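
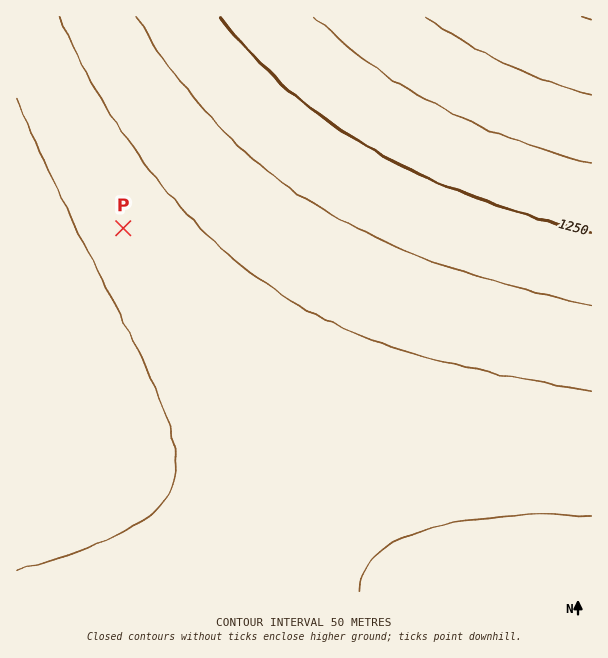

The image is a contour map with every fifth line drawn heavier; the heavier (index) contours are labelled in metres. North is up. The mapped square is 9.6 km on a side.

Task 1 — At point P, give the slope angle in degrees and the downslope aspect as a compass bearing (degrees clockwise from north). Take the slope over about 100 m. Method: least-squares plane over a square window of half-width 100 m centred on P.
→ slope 2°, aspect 57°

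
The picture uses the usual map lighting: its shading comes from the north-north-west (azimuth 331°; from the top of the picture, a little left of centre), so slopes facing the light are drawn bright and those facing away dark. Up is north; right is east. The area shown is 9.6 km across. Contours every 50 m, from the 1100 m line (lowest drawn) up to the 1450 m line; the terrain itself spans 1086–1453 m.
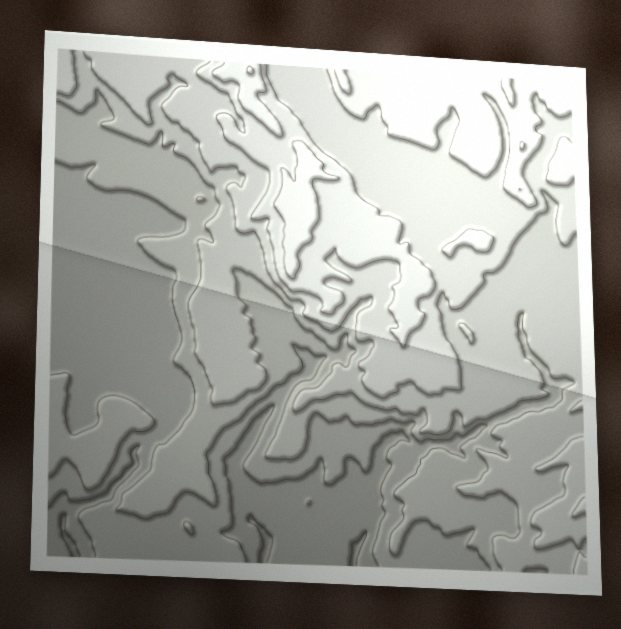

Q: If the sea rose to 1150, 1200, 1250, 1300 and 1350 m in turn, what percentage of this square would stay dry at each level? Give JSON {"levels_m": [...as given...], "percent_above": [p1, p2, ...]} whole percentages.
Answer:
{"levels_m": [1150, 1200, 1250, 1300, 1350], "percent_above": [94, 74, 56, 37, 16]}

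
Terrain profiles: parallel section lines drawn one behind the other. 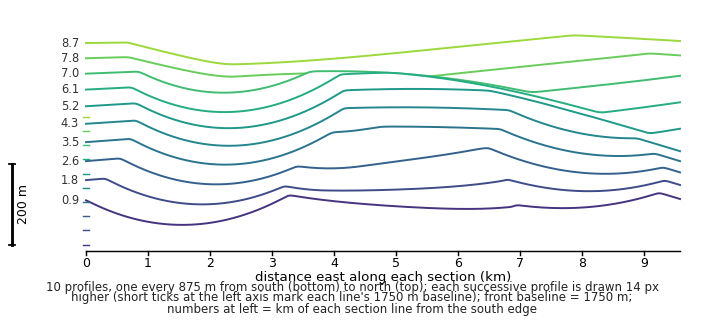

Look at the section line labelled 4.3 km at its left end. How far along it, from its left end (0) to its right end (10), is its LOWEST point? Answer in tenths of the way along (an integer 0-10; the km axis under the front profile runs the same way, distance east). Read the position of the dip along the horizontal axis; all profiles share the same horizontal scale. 10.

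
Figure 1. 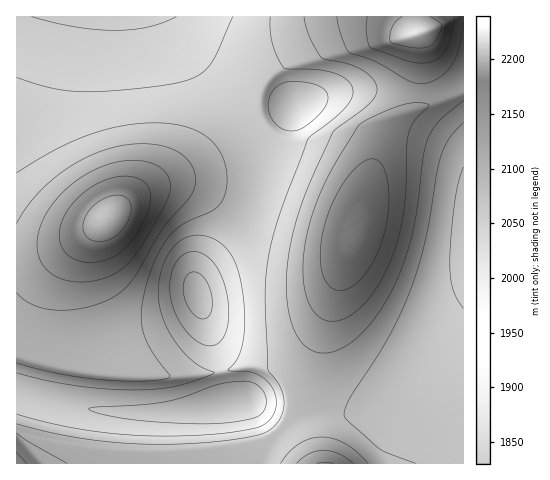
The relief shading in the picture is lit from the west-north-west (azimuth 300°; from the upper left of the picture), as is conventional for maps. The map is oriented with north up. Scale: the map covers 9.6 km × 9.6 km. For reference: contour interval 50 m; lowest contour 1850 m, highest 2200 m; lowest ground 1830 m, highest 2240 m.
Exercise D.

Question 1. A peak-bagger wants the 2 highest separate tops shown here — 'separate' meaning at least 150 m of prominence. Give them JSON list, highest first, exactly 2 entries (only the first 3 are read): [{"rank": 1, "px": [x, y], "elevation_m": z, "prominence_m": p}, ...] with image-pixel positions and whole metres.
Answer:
[{"rank": 1, "px": [419, 33], "elevation_m": 2240, "prominence_m": 410}, {"rank": 2, "px": [109, 218], "elevation_m": 2225, "prominence_m": 248}]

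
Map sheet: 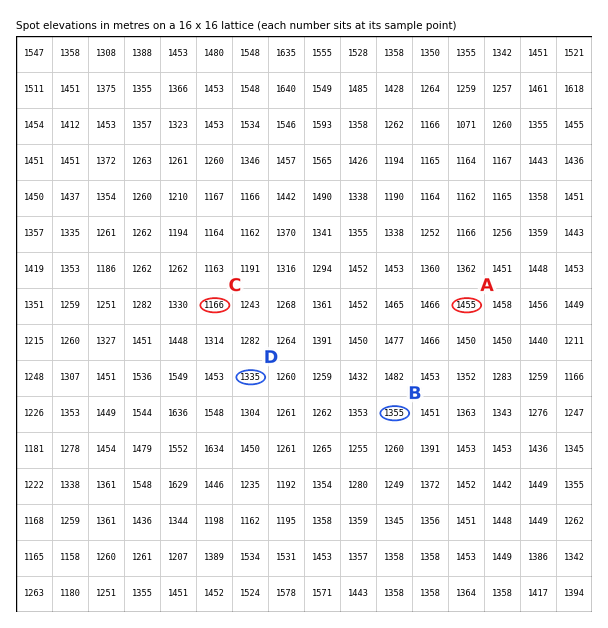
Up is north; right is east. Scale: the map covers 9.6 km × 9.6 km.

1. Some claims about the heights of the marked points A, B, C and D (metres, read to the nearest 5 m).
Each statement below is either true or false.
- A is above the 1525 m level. false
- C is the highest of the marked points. false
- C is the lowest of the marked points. true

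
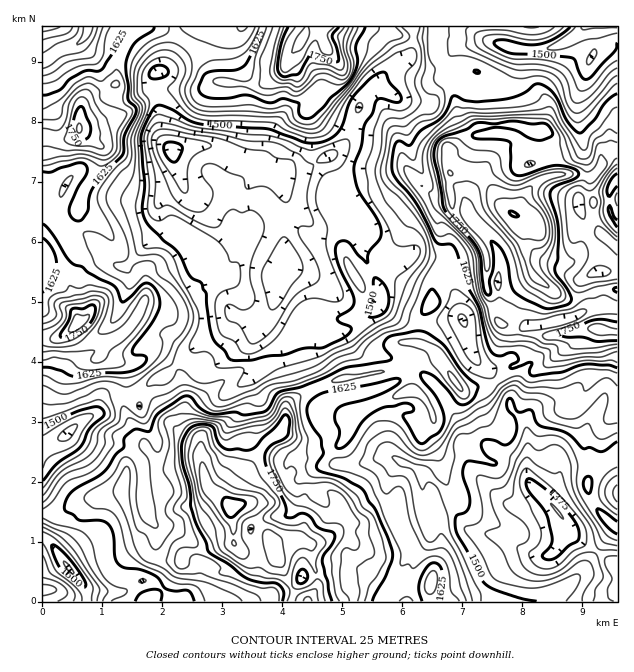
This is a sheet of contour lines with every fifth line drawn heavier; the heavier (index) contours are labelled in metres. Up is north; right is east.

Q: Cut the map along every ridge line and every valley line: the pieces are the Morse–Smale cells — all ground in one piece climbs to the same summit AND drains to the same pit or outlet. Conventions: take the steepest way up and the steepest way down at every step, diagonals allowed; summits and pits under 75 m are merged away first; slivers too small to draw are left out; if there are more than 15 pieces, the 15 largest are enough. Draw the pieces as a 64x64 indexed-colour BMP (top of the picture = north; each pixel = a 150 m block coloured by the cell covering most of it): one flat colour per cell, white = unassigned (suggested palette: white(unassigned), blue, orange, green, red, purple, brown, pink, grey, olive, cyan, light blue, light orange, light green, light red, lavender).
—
<image width="64" height="64" href="data:image/bmp;base64,Qk12CAAAAAAAAHYAAAAoAAAAQAAAAEAAAAABAAQAAAAAAAAIAAATCwAAEwsAABAAAAAAAAAA////ALR3HwAOf/8ALKAsACgn1gC9Z5QAS1aMAMJ34wB/f38AIr28AM++FwDox64AeLv/AIrfmACWmP8A1bDFAAAACqqqqhERERERERERERERERERERERERERERERERERAAAKqqqqoREREREREREREREREREREREREREREREREREAAKqqqqqqEREREREREREREREREREREREREREREREREQAKqqqqqqqhERERERERERERERERERERERERERERERERAKqqqqqqqqEREREREREREREREREREREREREREREREREAqqqqqqoREREREREREREREREREREREREREREREREREQqqqqqqoRERERERERERERERERERERERERERERERERERqqqqqqoRERERERERERERERERERERERERERERERERERGqqqqqqhEREREREREREREREREREREREREREREREREREaqqqqqqERERERERERERERERERERERERERERERERERERu7qqqqERERERERERERERERERERERERERERERERERERG7u7qqoRERERERIREREREREREREREREREREREREREREbu7u7uxERERERIhERERERERERERERERERERERMRERERu7u7u7ERERERIiIRERERERERERERERERERERMzERERG7u7u7sREREREiIhEREREREREREREREREREREzMxERE7u7u7u7ERIiIiIiIRERERERERERERERERERETMzMzMzu7u7u7sRIiIiIiIiERERERERERERERERERERMzMzMzO7u7u7u7IiIiIiIiIhEREREREREREREREREREzMzMzM8zLu7u7siIiIiIiIiIRERERERERERERERERETMzMzMzzMy7u7siIiIiIiIiIiERERERERERERERERERMzMzMzPMzMu7siIiIiIiIiIiIRERERERERERERERERMzMzMzM8zMzLuyIiIiIiIiIiIhERERERERERERERERMzMzMzMzzMzMy7JyIiIiIiIiIiIREREREREREREREREzMzMzMzPMzMzMx3IiIiIiIiIiIiIREREREREREREREzMzMzMzM8zMzMzHdyIiIiIiIiIiIiIRERERERERERETMzMzMzMzzMzMzMd3dyIiIiIiIiIiIiIiIRERERERETMzMzMzMzPMzMzMx3d3ciIiIiIiIiIiIiIiIhERERETMzMzMzMzM8zMzMd3d3d3IiIiIiIiIiIiIiIiERERETMzMzMzMzMzzMzMx3d3d3dyIiIiIiIiIiIiIiIRERERMzMzMzMzMzMAzMd3d3d3d3ciIiIiIiIiIiIiIiIRERMzMzMzMzMzMwAMd3d3d3d3d3ciIiIiIiIiIiIiIhEREzMzMzMzMzMzAAB3d3d3d3d3d3IiIiIiIiIiIiIiERETMzMzMzMzMzMAAHd3d3d3d3d3ciIiIiIiIiIiIiIhETMzMzMzMzMzMwAAd3d3d3d3d3dyIiIiIiIiIiIiIiERMzMzMzMzMzMzAAd3d3d3d3d3dyIiIiIiIiIiIiIiIREzMzMzMzmZmTMAB3d3d3d3d3d3IiIiIiIiIiIiIiIiEzMzMzMzmZmZmQAHd3d3d3d3d3IiIiIiIiIiIiIiIiITMzMzMzmZmZmZAHd3d2Z3d3dyIiIiIiIiIiIiIiIiIiUzMzMzmZmZmZkAd3d2Znd3dyIiIiIiIiIiIiJVVVIlVVVTMzOZmZmZmQB3d2ZmZ3d3IiIiIiIiIiIiIlVVVVVVVVMzM5mZmZmZB3d2ZmZmZ3IiIiIiIiIiIiIiVVVVVVVVMzMzmZmZmZl3dmZmZmZnIiIiIiIiIiIiIiJVVVVVVVMzMzOZmZmZmXdmZmZmZmIiIiIiIiIiIiIiIlVVVVVVMzMzM5mZmZmZd2ZmZmZmYiIiIiIiIiIiIiIiVVVVVVUzMzM5mZmZmZlmZmZmZmZiIiIiIiIiIiIiIiVVVVVVVTMzMzmZmZmZmWZmZmZmZmYiIiIiIiIiIiIiVVVVVVVTMzMzM5mZmZmZBmZmZmZmZmIiIiIiIiIiIiVVVVVVVVMzMzMzOZmZmZkGZmZmZmZmYiIiIiJCIiIiJVVVVVVVUzMzMzMzOIiJmQZmZmZmZmZiIiIiJERERCIlVVVVVVVTMzMzMzM4iIiZBmZmZmZmZmIiIiJERERERFVVVVVVVVMzMzMzMziIiJkGZmZmZmZmRCIkRERERERERVVVVVVVVTMzMzMziIiIid3WZmZmZmREREREREREREREVVVVVVVVUzMzMzOIiIiA3d1mZmZmZERERERERERERERVVVVVVVVVMzMzOIiIiIDd3QAGZmZkREREREREREREREVVVVVVVVVVWIiIiIiIgN3dAABmZmRERERERERERERERVVVVVVVVVVYiIiIiIiI3d3QAGZmZEREREREREREREREVVVV9VVVVViIiIiIiIjd3d0AZmZERERERERERERERERVX///VVVViIiIiIiIiN3d3d1mZkRERERERERERERERE/////////oiIiIiIiI3d3d3WZmRERERERERERERERERP///////u6IiIiIiIjd3d3dZmZmRERERERERERERERET////u7u7oiIiIiIiA3d3d3WZmZERERERERERERERERET//u7u7uiIiIiIiIAA3d3dZmZmRERERERERERERERERP/+7u7u7u7oiIiIgAAA3d3WZmZkRERERERERERERERE//7u7u7u7u7oiIiAAADd3d1mZmREREREREQARERERET//u7u7u7u7u7oiI"/>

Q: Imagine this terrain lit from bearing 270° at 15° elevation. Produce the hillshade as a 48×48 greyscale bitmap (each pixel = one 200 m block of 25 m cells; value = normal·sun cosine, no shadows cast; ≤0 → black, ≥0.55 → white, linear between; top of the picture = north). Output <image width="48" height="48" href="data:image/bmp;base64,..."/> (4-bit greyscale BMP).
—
<image width="48" height="48" href="data:image/bmp;base64,Qk32BAAAAAAAAHYAAAAoAAAAMAAAADAAAAABAAQAAAAAAIAEAAATCwAAEwsAABAAAAAAAAAAAAAAABEREQAiIiIAMzMzAERERABVVVUAZmZmAHd3dwCIiIgAmZmZAKqqqgC7u7sAzMzMAN3d3QDu7u4A////AGU2u5mGZ5qImYvaUSMzVopkMkVmd2VERUIp24eJmImZmYmHgyREVopiIjVmaIdTNCKNyYeauXiaqYc1czRVRYpyEjVVVpqFMhXNqZqZqGi8p4c1UzVlNGh0EkVURYumM2nLmaqIqYvKZodWUjVUM1VlI1VVVGmpiLqpmblnmrzJV5ZlRDRDJFRlJFZ2VEesy5mIiadYq9y5RWVmRWVCJURlNWZlREe9yoiIiJVqu8zJQyNWVnUyNUR1VURVVGrdhLqZiXRprO2oZCAlaHMjVkV2ZDRVRZzZQtupmXR5rfxlVTE3d0NDVkV2VEVCSKvHMtypqpV6rvlFVTFFVVVUVlaGRWcxaZq4Q7uqq5aKv+c1ZSJVRFZVVniGRnYyaHq4domru6mJz9Uld0JERWVEaahTRmZUZ3qodmeszKl538QWiJUhNnY0abhBNmdkZ3mYdkSM3KiLvLUUiKkgN4dVeahiJWZleYh4h1RHrbeduGRWeLxAR4hleIljRERWiqhmiXZVi5abqUJYmL1iR4iHd4hVdTI3ial1eYhlaIZ4mWRWiaqHZmd4mYVZlUIomId2aJh1V3VGh2d2WKmJqYdmaHaKY1Znh2Znd4iYdmUzZmZ3ZoiImqmId3eXI3mYiHVWeHeIdkVUNGZVaIiIiqmZiIiEJaqIiqhmZYdVZ0NVQ1ZVV5mHeJq7qYdTN8yHmZmHZrtiN3Q1UyRFVpqXeIm7qYdUSe6WeZmZhr3EA4gzVCI1ZnqneIh5q6hUW/52Zmiqht2nIGpTQxI2dmmpd4h2rcpjW/yIiGVXiKmIYkpzMiRWZUeph4qFnMt1ffqJmnJGeKl3ZViEMkZmVFeZmKt1mruGjuibuCBImal2VWh0M1Z3RFd4mrpmiaynnueMoyNFeIdlVmZ1M2dmVFZ5qrhnd5zJruecgzREZ3dlZ1NWVXdmZVaJmpd4iIvav8esgxJVimZmd0NFZ3VndlaJiZd4qYza3YnLgwBYdWd3ZTM1dkaIdmaImYd5uZ3cyIzJcgBXQWiGQ0MlZViYd2Z5qYeKqb7tl7ynUQFXQmiWM1MTVXiId2aKqXerqt3th7uGQRJnQleXQ1MSRoiHd3eKqXirvNvNiKhnYyNmIGaJYzIBN5h3dneJqYms3anuh3VGmXQ1EFVohBAASKh3d3eJiJqs7Jv8dmU0eHVIcnd4gwAAWJiIiIiZdoqs6537ZWZVd2NKpomWUgABaIiJh4mZdVir2pzsZWd3d0E5qHq2MwADeZiId4mpYzabuZu7qXd3dhBJqYvGNTADiqh3d3i6URSLqJmsuXd3diBaqpvGNUAEm8l3eIeJcwFpiKqslnd4iDBau4q4RSAnnMmHeYd2ViAnibuph3eIhzFJzJqoeCAXnNuHeaqEJ2AEibuod3ZnhjJIvKqYmUAVnMqHm92CSGABaKy5h2VWdlRHu4iJq3Mliqh4rN60VyACNZ23ZkNGdmZmmlVpy4VFeHZnne7XZQAlRHymVDRodleHiWU2y5hlVWdmje7ZZBAUVGumVFaIdTJHiA=="/>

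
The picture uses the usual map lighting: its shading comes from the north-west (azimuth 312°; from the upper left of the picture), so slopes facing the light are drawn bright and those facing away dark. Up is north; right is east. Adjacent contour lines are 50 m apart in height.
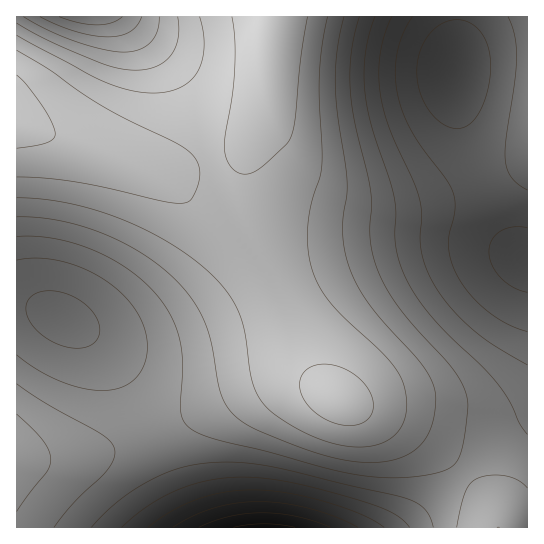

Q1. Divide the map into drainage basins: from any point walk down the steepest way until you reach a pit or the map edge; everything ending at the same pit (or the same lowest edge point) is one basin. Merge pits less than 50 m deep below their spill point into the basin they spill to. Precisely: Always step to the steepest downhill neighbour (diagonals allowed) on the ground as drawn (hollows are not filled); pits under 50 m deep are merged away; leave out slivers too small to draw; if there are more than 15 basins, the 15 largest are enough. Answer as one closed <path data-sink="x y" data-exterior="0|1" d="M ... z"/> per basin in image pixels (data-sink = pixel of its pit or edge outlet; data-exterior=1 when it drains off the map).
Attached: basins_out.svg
<path data-sink="525 259" data-exterior="0" d="M261 121l-14 24-14 11-51 15-37 2 46 24 24 20 18 20 30 42 33 74 26 34 15 12 10 5 22 7 36 16 32 21 23 21 21 24 14 21 3 14 29-5 1-360-33 16-48 17-53 11-33 0-32-7-30-9-29-16-13-16-2-9z"/><path data-sink="62 318" data-exterior="0" d="M18 124l-2 1 1 332 49 2 51-11 53-21 71-35 36-12 24 0 27 11-17-17-15-21-21-50-28-49-26-31-18-16-26-19-46-23-49-20z"/><path data-sink="265 527" data-exterior="1" d="M293 379l-16 1-23 7-96 45-51 19-41 8-49-2-1 70 481 0 0-5-6-16-15-20-18-19-32-27-37-21-42-15-34-20z"/><path data-sink="453 70" data-exterior="0" d="M527 16l-254 0-4 30 2 52-3 12-12 27-1 13 2 9 13 16 23 13 36 12 32 7 33 0 53-11 48-17 31-15 2-2z"/><path data-sink="91 17" data-exterior="1" d="M271 16l-254 0-1 107 51 17 71 29 16 4 35-4 44-13 8-5 10-12 18-34z"/>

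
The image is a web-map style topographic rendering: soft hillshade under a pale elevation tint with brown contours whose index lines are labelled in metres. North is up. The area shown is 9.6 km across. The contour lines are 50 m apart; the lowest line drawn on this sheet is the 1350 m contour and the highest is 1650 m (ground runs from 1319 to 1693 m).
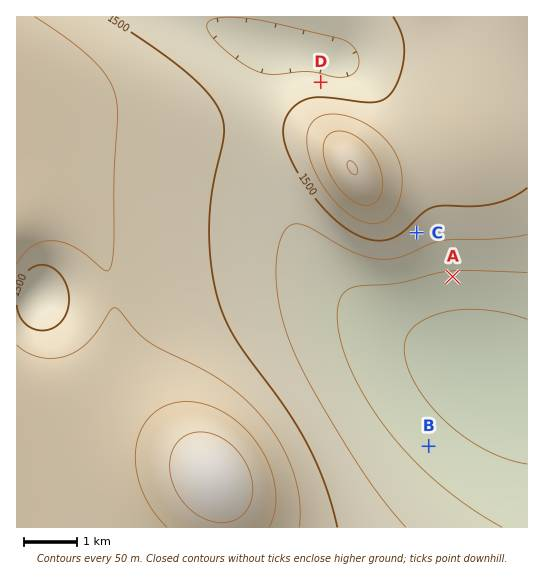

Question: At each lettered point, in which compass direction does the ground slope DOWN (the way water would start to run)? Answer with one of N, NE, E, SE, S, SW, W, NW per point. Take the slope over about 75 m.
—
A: S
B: NE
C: SE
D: N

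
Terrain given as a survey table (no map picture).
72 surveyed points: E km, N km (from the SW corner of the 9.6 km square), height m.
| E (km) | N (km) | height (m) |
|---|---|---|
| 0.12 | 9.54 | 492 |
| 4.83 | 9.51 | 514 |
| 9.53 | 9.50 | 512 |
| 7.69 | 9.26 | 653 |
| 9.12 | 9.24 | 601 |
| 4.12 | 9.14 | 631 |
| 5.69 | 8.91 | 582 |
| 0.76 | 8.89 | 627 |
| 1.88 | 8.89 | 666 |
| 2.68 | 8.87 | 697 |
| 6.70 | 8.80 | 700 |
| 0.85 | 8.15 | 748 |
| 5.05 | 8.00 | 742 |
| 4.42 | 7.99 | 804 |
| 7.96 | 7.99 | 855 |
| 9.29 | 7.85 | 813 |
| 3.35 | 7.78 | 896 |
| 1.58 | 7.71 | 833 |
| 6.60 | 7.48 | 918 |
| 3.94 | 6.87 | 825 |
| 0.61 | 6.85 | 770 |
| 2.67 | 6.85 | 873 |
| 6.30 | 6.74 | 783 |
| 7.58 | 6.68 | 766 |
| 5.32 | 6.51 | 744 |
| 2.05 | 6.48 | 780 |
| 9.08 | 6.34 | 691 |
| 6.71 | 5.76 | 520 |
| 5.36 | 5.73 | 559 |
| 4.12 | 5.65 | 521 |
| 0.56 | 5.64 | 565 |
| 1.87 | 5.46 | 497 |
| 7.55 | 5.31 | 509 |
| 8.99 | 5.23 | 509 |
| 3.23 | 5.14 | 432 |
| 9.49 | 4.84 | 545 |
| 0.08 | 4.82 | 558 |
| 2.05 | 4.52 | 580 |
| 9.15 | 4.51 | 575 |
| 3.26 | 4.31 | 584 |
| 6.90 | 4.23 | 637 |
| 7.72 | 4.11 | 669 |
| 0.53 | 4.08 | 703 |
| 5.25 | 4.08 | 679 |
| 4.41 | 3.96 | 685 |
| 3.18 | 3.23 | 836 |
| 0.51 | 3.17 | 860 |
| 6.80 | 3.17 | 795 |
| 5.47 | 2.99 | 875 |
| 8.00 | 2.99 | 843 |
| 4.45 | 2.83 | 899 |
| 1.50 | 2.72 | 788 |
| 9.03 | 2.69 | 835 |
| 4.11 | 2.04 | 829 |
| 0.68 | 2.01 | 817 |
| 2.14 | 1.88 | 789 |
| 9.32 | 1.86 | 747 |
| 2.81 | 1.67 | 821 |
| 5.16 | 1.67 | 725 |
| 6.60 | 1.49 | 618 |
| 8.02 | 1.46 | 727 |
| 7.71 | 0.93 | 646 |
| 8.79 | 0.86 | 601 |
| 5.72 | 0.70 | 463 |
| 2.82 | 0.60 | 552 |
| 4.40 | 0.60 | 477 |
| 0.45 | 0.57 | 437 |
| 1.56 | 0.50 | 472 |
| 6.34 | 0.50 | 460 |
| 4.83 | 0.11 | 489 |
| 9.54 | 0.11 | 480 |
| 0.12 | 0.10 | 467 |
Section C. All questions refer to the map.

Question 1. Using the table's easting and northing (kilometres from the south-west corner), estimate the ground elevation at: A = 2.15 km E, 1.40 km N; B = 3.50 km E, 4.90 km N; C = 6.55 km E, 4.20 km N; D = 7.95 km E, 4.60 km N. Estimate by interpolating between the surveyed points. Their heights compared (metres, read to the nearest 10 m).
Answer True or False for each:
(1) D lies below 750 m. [True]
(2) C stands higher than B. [True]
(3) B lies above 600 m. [False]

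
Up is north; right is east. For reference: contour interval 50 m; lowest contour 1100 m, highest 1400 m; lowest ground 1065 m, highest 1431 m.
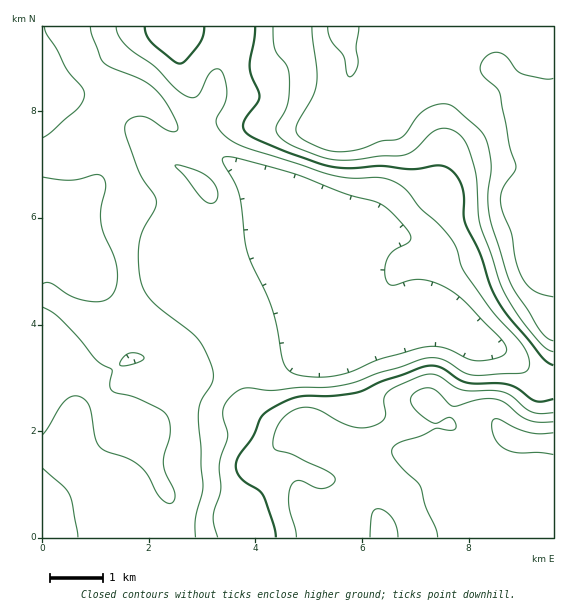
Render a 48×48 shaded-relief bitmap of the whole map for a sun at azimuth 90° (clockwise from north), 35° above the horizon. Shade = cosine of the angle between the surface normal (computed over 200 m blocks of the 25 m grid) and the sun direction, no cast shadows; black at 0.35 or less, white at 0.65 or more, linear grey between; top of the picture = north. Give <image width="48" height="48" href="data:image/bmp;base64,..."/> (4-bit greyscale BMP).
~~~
<image width="48" height="48" href="data:image/bmp;base64,Qk32BAAAAAAAAHYAAAAoAAAAMAAAADAAAAABAAQAAAAAAIAEAAATCwAAEwsAABAAAAAAAAAAAAAAABEREQAiIiIAMzMzAERERABVVVUAZmZmAHd3dwCIiIgAmZmZAKqqqgC7u7sAzMzMAN3d3QDu7u4A////AKqpqqvMzKdWiqqXZovLqHne2omarN3Lu6qZmrvMzKdWiaqXZpvLqIreyYmqvNzLu6qZmrzMzKdFeaqXZ6y7qZvduYmqvMy7u6qpmrzd3KdVZ5qXaLy6qazLmImrzMy7u6qqmrzdy6hlVoqYeby6qqu6mJms3Muqu6qqqrzdyph1VomZmru6qrupiZms3Lqqu6q7u7zcuph1RXmqqrqqq7qYmqqs3Kqru6q8zMzLuph2VWebuqmqu7qIq7u8ypqru6q83Mu7uph2ZmZ5qpmrzLqZq7u7qIq7u6q83Mu7updnd3ZniarN3Lqaqru6h4q8u5q83Lu7updneIdmebzd3KqZmru5iKzdupm8zLu7updmeImGaLzdy6mIibu5ib//ypmsy7u7uphmeJqod6vLu6h3iszKmt//yqqru7u7u6l3eJu6mJqpmYd3is7sqs//yqqru7u7u7qHeKvMu7qph2ZmaM/+uazcqqqqq7u7u7qHeKzd3cu6mHd2Vr//yqqpiKqqq7u7u6mHebze7su7qZmYZ67+y6mGVbqZm8y7uqmHirze7su7uqqqmazdy6hSIqqYm8y7qpiImrze7cu7u6u7u7zLuoYgApmJrMu6qpmZqrze7cu7uqu8y7u7qGMAJJmavLuqqZmqq83u7cu7uqvMy7u6hjECaKq7u6qZmZqqu83u7cu7uqrMzLupdCElibvMupiJmaqqvM3u3Lu7uqq8y7qXYyE2mszcuod4mqqrvN7u3Lu7upq8y6mHYxE3mszcuYZomru7vN7ty7u7upmru6mIYwFHq8zcuXZomru7ze7ty7u7upmauqmYYgFYu8zLqXd3mru7ze7cy7u7u6maqpmHUQJpu8zKmId3ibvMze7cu7u7u6qqqZiGQRR6u8y6mIiIiavM3v7cu7u7u6qqmYh1MSaauru5iJmYiJu83v7cu7u7u7qpiIh1Mjeru7u5iJqYiJqr3/7cu7u7uqqYiJmGMTesu7uqmaqYiJmr3/7Lu7uqqqqYiJqWITe8y7u6qZmYiZmb7/7Lu6qZmrqYiaqWITe8zLu7upmHiZq9//27qpiImrqYmqqWM0eszKu8y5h3iavO/tupmHZom7qZq7uWRFebu6q8y6h3isze3KmHdlVoq8ur3cuXVWeau6qry5h4rMzMqXd2VVZ6vdy879uXZmaKu6qrupiKzcqph3d2VnibzdzN/+yXZmaKu6qqqZmr3KiJh3iHZnmr3dy97+uXeHeKu6qqmZqsyoial3iYZXibzdu83tuYiYibzKqqmaq7qHirqHiYZWiKzdu7zcupmZmrzKqpmaqql3nMqHiYZneJvdy7vMupmaqrzKqZmqqpdnvduHiId3d4vd3Lu7uqmqu7u5mImqqYZoztuHeIiHZ4rN3Lu7upmrzLu4h4mqmHZ63uuXd4mXZorN3Mu7upmrzMu5iImYh3eK3uyoZomXVpvN3Mu7uqmrzLu6mYiHd3ib3u3JZXmnVpvd3Mu7u6qru7u6qYd3d4ib3u7JZXmnRpze3Mu7u6qru7uw=="/>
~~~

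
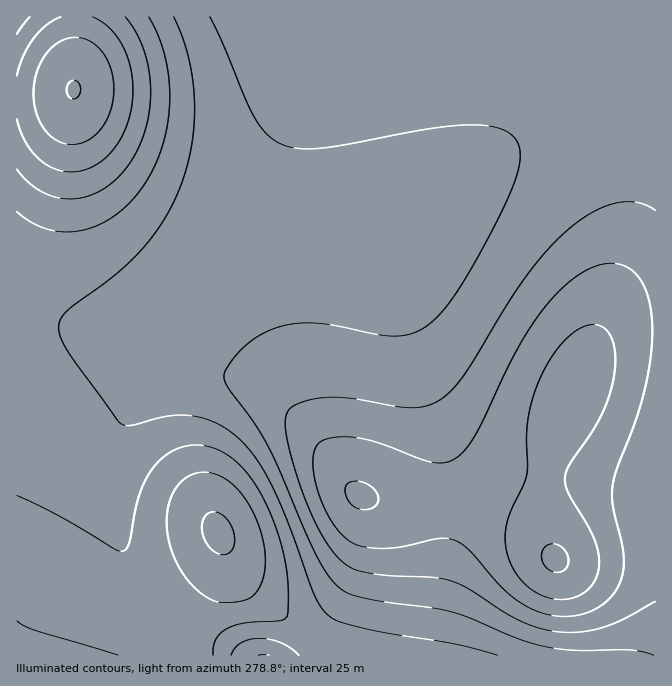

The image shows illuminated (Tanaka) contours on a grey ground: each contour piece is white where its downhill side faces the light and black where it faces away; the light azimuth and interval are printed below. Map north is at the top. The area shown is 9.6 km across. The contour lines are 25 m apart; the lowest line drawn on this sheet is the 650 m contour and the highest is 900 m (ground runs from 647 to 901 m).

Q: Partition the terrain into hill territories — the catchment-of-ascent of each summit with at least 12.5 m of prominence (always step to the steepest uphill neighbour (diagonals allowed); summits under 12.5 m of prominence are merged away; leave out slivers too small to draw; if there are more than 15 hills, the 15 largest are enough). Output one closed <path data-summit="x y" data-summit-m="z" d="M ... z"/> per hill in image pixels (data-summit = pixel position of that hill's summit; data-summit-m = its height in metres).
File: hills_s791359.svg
<path data-summit="74 90" data-summit-m="901" d="M655 16l-638 0-1 294 22 9 29 7 43 5 34 0 1 2 34 1 20 5 20 9 16 11 76 71 22 28 16 27 11 11 28 7 87 0 23 3 24 10 8 7 11 12 13 23 5 3 96 3z"/><path data-summit="219 534" data-summit-m="854" d="M209 371l-29 3-28 14-24 25-14 30-5 25 2 42 13 44 24 38 12 14 25 20 40 18 17 12 414-1-1-91-96-3-5-3-13-23-11-12-8-7-24-10-23-3-87 0-28-7-11-11-16-27-22-28-24-24-35-23-17-7z"/><path data-summit="17 655" data-summit-m="831" d="M18 311l-2 1 0 343 224 1-1-3-14-9-50-25-16-14-16-20-19-31-10-29-5-28 0-29 5-25 14-30 24-25 18-10 29-7 23 2 30 10 15 10 2-1-40-38-20-11-15-5-27-5-57-2-43-5-29-7z"/>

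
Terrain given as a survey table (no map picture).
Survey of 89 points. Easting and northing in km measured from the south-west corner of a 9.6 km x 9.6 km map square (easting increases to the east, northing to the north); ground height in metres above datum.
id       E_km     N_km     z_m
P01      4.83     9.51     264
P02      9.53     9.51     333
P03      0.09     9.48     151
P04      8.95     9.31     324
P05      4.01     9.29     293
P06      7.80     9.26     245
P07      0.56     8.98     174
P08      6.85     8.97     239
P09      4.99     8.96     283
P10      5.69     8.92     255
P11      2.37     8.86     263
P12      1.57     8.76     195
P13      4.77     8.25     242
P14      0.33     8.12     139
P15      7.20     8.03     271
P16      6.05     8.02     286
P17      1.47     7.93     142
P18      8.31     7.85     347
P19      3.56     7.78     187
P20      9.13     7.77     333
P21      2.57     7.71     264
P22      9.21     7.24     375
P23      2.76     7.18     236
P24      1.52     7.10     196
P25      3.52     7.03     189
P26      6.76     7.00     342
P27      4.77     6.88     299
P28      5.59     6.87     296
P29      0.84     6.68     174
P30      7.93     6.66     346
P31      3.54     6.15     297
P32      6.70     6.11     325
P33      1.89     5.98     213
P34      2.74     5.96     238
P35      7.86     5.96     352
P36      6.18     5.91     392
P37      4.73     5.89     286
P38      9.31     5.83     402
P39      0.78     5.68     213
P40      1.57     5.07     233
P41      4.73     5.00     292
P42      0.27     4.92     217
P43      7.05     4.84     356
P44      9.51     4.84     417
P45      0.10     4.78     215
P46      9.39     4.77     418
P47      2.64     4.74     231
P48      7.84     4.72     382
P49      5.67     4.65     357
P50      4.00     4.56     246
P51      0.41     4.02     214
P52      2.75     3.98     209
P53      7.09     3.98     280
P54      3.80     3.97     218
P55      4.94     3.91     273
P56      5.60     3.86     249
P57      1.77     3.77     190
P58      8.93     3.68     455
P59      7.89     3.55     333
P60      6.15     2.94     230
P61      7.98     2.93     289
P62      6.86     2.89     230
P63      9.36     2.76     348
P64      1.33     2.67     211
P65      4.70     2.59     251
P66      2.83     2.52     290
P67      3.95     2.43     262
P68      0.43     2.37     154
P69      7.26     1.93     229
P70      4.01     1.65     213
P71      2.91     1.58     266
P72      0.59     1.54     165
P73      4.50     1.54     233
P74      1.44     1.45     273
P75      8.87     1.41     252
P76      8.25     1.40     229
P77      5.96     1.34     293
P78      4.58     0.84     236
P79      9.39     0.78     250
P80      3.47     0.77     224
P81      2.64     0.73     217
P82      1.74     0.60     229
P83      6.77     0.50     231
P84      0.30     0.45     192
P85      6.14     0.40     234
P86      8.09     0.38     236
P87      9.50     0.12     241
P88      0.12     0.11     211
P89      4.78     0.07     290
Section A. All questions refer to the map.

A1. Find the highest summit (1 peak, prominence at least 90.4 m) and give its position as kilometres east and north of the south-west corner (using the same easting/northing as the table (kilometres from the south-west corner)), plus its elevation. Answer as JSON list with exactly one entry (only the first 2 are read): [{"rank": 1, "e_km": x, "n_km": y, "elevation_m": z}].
[{"rank": 1, "e_km": 8.99, "n_km": 3.51, "elevation_m": 459}]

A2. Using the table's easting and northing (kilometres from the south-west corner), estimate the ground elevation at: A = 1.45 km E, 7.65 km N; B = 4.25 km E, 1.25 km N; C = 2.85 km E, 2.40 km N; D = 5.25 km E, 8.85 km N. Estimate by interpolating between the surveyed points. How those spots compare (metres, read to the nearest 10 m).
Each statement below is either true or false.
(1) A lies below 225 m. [true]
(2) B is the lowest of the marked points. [false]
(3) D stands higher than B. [true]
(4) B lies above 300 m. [false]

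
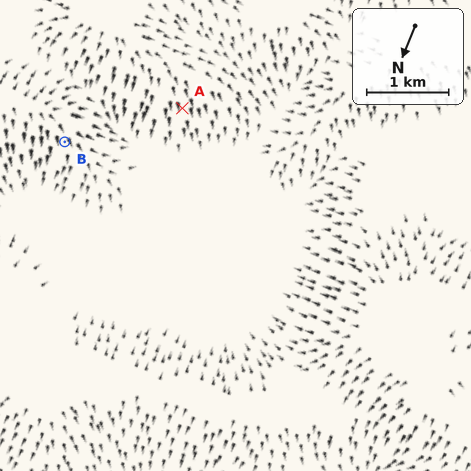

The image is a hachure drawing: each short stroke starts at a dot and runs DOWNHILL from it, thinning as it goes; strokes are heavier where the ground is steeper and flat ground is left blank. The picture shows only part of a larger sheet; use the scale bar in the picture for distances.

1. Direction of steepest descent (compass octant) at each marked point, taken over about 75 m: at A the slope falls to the NW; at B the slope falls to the NW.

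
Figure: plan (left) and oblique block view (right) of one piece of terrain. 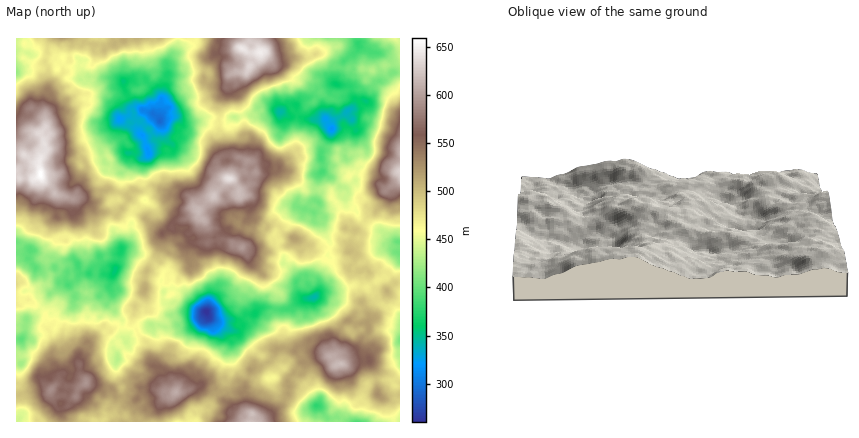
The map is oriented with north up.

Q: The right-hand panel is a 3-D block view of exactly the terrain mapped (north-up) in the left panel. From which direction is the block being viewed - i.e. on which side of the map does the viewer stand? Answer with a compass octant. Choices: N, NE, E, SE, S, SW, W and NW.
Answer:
W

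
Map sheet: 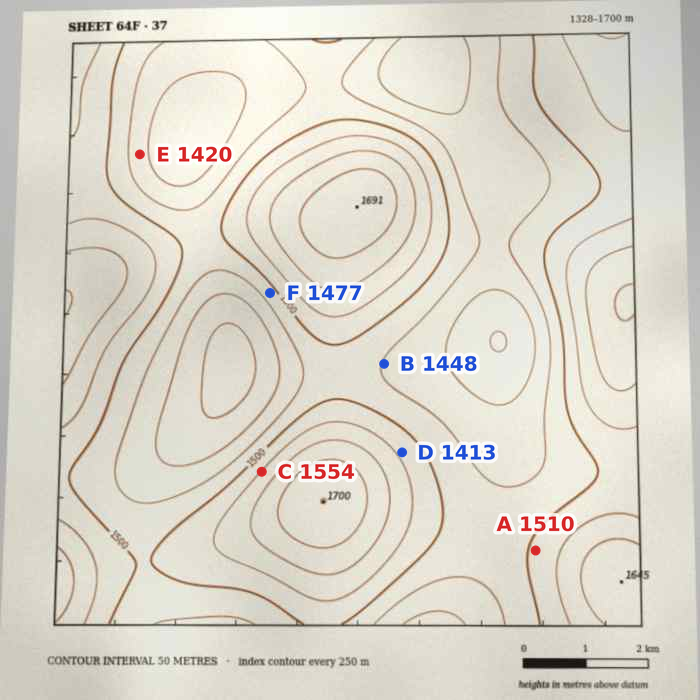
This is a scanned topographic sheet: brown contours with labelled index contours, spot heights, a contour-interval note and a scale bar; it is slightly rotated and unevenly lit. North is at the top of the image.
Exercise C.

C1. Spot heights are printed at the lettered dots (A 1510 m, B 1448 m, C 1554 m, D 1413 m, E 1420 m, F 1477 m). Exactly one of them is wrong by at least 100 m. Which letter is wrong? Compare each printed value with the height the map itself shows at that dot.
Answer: D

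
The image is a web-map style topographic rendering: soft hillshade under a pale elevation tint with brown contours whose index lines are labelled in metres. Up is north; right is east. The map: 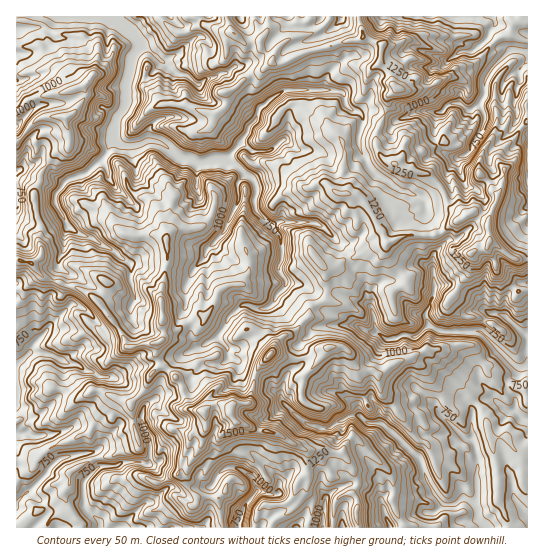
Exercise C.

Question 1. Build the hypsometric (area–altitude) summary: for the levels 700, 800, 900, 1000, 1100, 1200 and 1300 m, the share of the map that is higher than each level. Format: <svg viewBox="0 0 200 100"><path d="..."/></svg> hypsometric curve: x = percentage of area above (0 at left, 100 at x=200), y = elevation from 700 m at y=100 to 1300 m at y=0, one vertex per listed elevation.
<svg viewBox="0 0 200 100"><path d="M184 100l-28-17-25-16-28-17-36-17-37-16-20-17"/></svg>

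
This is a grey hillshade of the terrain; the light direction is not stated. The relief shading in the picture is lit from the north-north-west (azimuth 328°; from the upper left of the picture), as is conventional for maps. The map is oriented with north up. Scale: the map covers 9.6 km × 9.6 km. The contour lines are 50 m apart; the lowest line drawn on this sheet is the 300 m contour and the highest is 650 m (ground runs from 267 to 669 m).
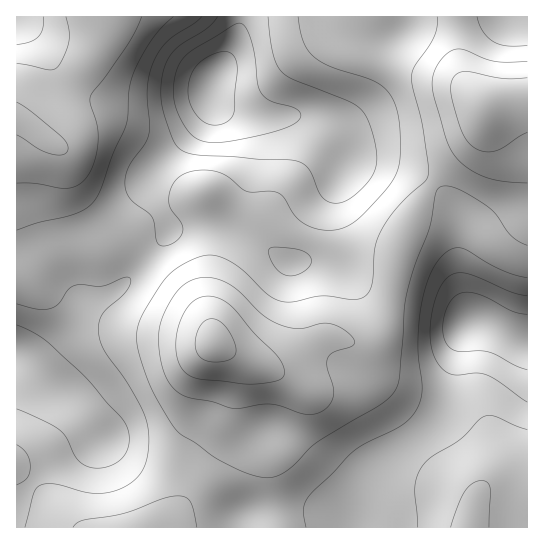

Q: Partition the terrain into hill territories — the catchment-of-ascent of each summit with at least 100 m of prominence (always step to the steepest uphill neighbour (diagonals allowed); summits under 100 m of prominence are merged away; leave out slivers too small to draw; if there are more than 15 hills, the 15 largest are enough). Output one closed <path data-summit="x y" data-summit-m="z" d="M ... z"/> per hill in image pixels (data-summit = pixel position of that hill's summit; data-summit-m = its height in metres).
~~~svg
<path data-summit="214 342" data-summit-m="669" d="M402 16l-161 1-6 26-23 39-1 23-4 10-7 10-35 32-16 18 2 15 18 37-1 7-51 57-34 13-19 31-18 20-15 9-5 0-10-5 1 169 511-1 0-184-11-3-30-15-16-4-12-43 1-53-5-16-17-21-28-17-33-8-34 0-4-14-10-14-14-12-15-6 18-1 9-5 10-17 4-19 7-16 9-7 42-20 4-5z"/><path data-summit="17 118" data-summit-m="605" d="M241 16l-225 1 0 341 6 5 13 0 11-8 18-20 19-31 34-13 51-57 1-7-18-37-2-15 15-17 36-33 7-10 4-10 1-23 23-39 5-16z"/><path data-summit="482 107" data-summit-m="648" d="M527 16l-124 0 0 11-4 5-42 20-9 7-7 16-4 19-10 17-9 5-18 1 15 6 14 12 10 14 4 14 20-2 39 7 21 9 21 17 15 24 0 60 12 43 16 4 38 18 3-1z"/>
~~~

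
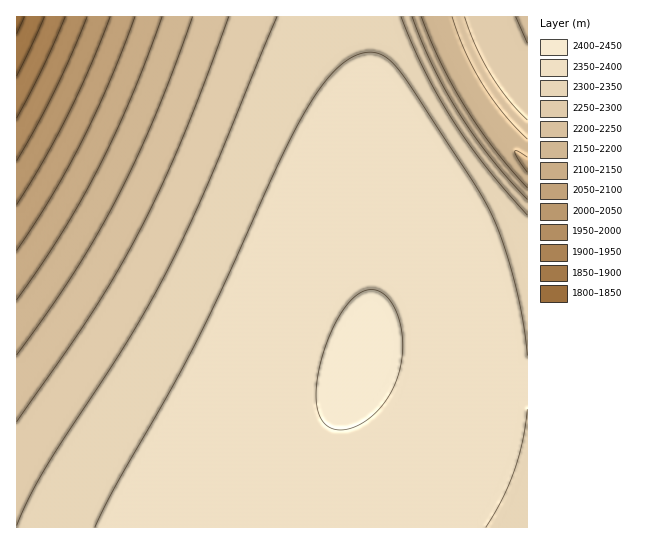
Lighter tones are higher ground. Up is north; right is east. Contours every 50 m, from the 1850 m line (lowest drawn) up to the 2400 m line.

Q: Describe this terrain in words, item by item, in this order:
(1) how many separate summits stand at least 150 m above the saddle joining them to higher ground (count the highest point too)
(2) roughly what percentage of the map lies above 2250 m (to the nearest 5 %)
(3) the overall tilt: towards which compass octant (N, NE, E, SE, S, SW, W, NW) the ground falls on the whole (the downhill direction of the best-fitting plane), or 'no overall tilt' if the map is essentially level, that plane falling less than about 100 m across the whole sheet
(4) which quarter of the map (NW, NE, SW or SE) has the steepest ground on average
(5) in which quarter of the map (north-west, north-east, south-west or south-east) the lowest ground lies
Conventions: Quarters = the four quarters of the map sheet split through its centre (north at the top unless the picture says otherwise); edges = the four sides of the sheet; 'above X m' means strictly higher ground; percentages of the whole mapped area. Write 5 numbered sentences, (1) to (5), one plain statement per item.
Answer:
(1) There is 1 summit with 150 m or more of prominence.
(2) About 80 % of the map lies above 2250 m.
(3) On the whole the ground falls towards the north-west.
(4) The north-west quarter is the steepest part of the map.
(5) Look to the north-west quarter for the lowest ground.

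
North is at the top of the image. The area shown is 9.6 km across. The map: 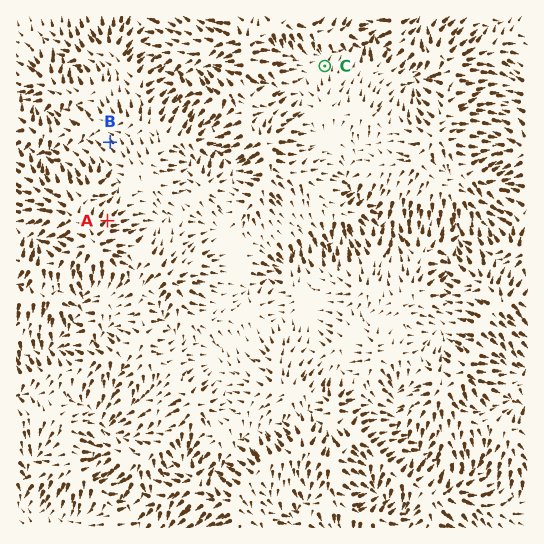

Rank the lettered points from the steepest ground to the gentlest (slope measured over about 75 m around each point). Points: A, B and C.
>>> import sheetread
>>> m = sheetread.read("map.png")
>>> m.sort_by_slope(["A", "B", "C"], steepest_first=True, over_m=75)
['A', 'B', 'C']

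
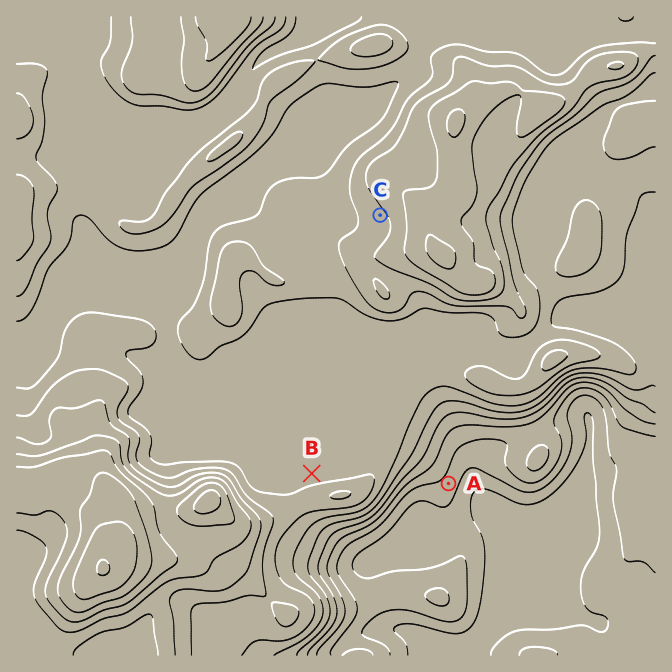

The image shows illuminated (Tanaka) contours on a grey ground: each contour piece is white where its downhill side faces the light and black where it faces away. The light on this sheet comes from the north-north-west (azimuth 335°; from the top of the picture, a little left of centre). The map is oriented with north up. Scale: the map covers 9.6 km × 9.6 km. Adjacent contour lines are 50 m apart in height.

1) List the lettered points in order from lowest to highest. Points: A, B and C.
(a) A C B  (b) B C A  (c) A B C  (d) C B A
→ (c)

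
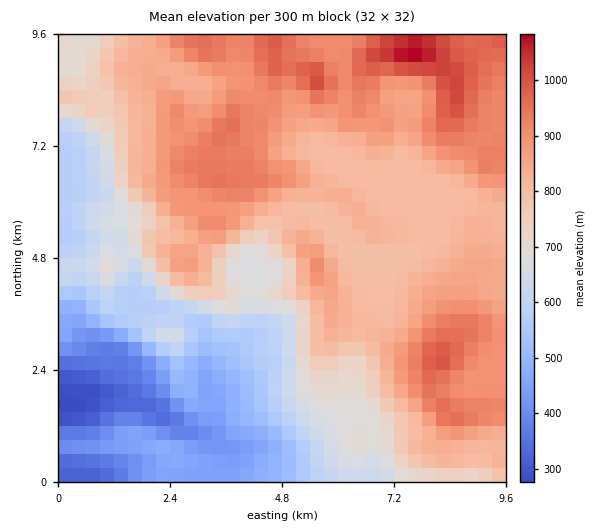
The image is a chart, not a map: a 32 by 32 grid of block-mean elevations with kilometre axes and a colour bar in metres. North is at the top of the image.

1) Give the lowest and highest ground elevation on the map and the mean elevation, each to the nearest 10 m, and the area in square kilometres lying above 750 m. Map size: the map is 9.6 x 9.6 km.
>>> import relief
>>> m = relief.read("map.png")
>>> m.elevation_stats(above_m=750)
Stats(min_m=270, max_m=1090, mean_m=750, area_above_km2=55.8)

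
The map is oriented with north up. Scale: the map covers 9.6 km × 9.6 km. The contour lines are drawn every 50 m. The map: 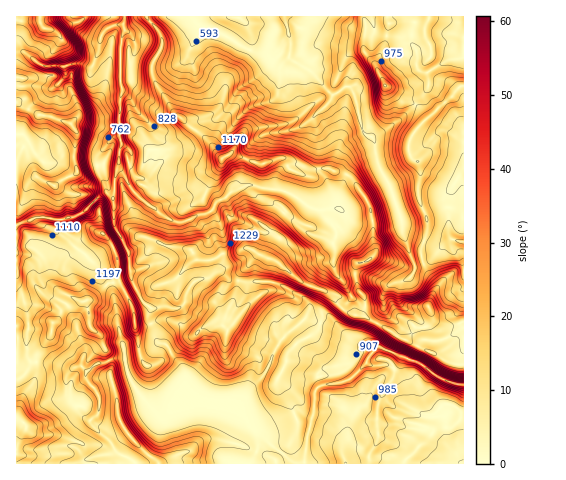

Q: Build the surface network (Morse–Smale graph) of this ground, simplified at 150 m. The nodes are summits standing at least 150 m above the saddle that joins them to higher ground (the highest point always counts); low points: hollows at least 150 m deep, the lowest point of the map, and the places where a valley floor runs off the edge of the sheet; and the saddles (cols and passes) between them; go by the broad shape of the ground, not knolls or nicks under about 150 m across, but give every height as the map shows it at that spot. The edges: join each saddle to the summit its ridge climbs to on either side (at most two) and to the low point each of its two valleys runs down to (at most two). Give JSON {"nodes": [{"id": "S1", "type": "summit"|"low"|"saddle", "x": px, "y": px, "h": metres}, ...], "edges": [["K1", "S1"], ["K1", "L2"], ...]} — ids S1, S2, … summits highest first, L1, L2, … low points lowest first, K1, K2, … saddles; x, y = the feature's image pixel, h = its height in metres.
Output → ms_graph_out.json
{"nodes": [
{"id": "S1", "type": "summit", "x": 17, "y": 418, "h": 1497},
{"id": "S2", "type": "summit", "x": 269, "y": 258, "h": 1492},
{"id": "S3", "type": "summit", "x": 43, "y": 28, "h": 1437},
{"id": "S4", "type": "summit", "x": 70, "y": 124, "h": 1430},
{"id": "S5", "type": "summit", "x": 222, "y": 159, "h": 1331},
{"id": "S6", "type": "summit", "x": 385, "y": 85, "h": 1155},
{"id": "L1", "type": "low", "x": 124, "y": 24, "h": 463},
{"id": "L2", "type": "low", "x": 285, "y": 17, "h": 525},
{"id": "L3", "type": "low", "x": 463, "y": 385, "h": 659},
{"id": "K1", "type": "saddle", "x": 376, "y": 323, "h": 1283},
{"id": "K2", "type": "saddle", "x": 363, "y": 195, "h": 1092},
{"id": "K3", "type": "saddle", "x": 151, "y": 323, "h": 1090},
{"id": "K4", "type": "saddle", "x": 109, "y": 361, "h": 1075},
{"id": "K5", "type": "saddle", "x": 347, "y": 176, "h": 1018},
{"id": "K6", "type": "saddle", "x": 23, "y": 224, "h": 997},
{"id": "K7", "type": "saddle", "x": 386, "y": 35, "h": 888},
{"id": "K8", "type": "saddle", "x": 151, "y": 21, "h": 796},
{"id": "K9", "type": "saddle", "x": 414, "y": 270, "h": 789},
{"id": "K10", "type": "saddle", "x": 115, "y": 189, "h": 711}],
"edges": [["K1", "S2"], ["K1", "L1"], ["K1", "L3"], ["K2", "S2"], ["K2", "S5"], ["K2", "L2"], ["K3", "S1"], ["K3", "S2"], ["K3", "L1"], ["K3", "L3"], ["K4", "S1"], ["K4", "L1"], ["K4", "L3"], ["K5", "S5"], ["K5", "L1"], ["K5", "L2"], ["K6", "S1"], ["K6", "S3"], ["K6", "L1"], ["K7", "S6"], ["K7", "L1"], ["K7", "L2"], ["K8", "S5"], ["K8", "L1"], ["K8", "L2"], ["K9", "S2"], ["K9", "L1"], ["K9", "L2"], ["K10", "S2"], ["K10", "S4"], ["K10", "L1"]]}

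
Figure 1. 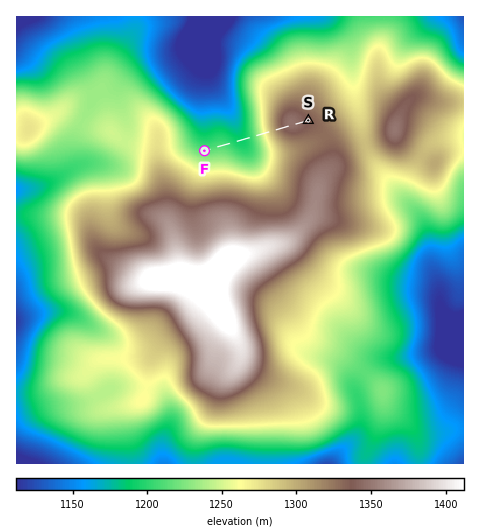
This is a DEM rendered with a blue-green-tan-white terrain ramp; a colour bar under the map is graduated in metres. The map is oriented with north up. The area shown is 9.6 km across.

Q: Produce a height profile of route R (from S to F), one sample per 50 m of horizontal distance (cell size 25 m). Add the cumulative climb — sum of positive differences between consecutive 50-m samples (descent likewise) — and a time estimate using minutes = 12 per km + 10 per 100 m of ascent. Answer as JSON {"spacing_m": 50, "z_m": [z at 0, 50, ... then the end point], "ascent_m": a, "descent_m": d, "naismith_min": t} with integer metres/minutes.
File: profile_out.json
{"spacing_m": 50, "z_m": [1336, 1338, 1340, 1342, 1343, 1345, 1346, 1346, 1346, 1345, 1342, 1338, 1332, 1325, 1317, 1308, 1299, 1288, 1278, 1267, 1256, 1245, 1235, 1225, 1216, 1208, 1201, 1196, 1192, 1190, 1190, 1190, 1192, 1195, 1199, 1202, 1205, 1208, 1210, 1211, 1212, 1212, 1212, 1212, 1213, 1213, 1214, 1215], "ascent_m": 36, "descent_m": 157, "naismith_min": 31}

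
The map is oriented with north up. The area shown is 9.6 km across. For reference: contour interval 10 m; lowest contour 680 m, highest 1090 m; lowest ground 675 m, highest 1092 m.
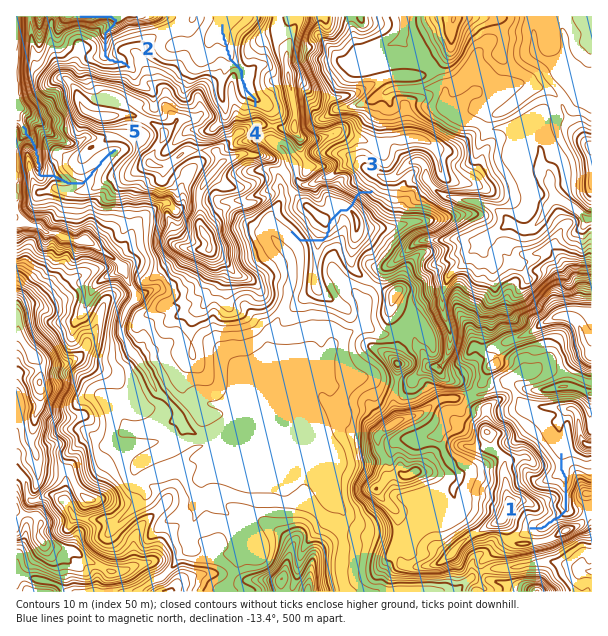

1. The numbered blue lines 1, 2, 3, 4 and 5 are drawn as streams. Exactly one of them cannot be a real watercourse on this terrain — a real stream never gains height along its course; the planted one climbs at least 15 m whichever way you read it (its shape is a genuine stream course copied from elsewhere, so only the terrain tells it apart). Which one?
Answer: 3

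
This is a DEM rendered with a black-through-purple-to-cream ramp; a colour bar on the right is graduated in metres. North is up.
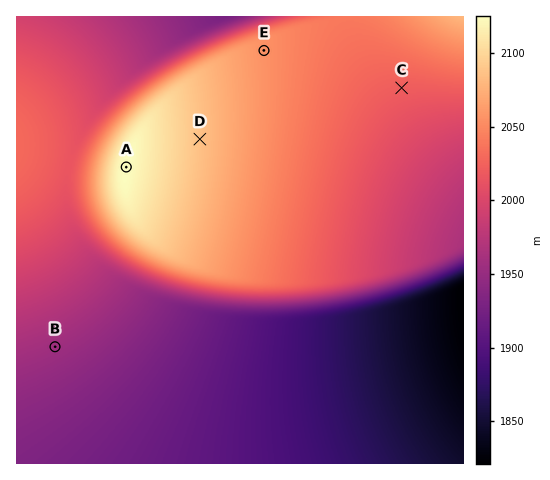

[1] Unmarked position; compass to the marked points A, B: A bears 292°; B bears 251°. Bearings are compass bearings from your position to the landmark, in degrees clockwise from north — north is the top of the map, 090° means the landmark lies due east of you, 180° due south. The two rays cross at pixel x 334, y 251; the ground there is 2017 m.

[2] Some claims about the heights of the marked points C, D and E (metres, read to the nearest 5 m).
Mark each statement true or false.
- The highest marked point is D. true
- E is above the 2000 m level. true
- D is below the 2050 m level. false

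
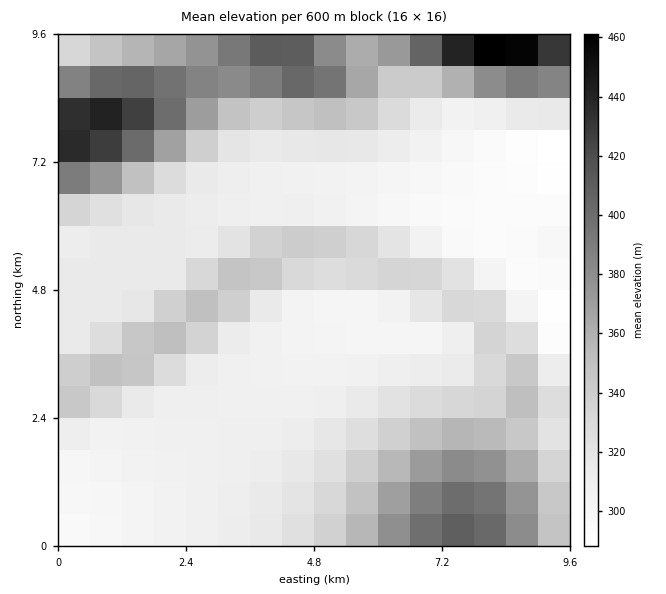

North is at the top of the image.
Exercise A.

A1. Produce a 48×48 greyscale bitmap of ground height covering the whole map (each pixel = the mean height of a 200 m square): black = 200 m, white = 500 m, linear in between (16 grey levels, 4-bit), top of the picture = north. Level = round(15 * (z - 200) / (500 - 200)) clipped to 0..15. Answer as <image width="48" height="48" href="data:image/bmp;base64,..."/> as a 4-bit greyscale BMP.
<image width="48" height="48" href="data:image/bmp;base64,Qk32BAAAAAAAAHYAAAAoAAAAMAAAADAAAAABAAQAAAAAAIAEAAATCwAAEwsAABAAAAAAAAAAAAAAABEREQAiIiIAMzMzAERERABVVVUAZmZmAHd3dwCIiIgAmZmZAKqqqgC7u7sAzMzMAN3d3QDu7u4A////AFVVVVVVVVVmZmZmZnd4iJmaqqqqqqmYd1VVVVVVVVVWZmZmZnd3iJmaqqqqqqmYd1VVVVVVVVVWZmZmZnd3iImaqqqqqpmYd1VVVVVVVVVWZmZmZmd3iImZqqqqqpmId1VVVVVVVVVWZmZmZmd3eIiZmqqqqpmId1VVVVVVVVVWZmZmZmZ3eIiZmaqqqZmId1VVVVVVVVVWZmZmZmZ3d4iJmZmZmZiHdlVVVVVVVVVVZmZmZmZnd3iImZmZmYiHdlVVVVVVVVVVZmZmZmZmd3eIiJmZmIh3dlVVVVVVVVVVVmZmZmZmd3d4iIiIiId3ZmVVVVVVVVVVVWZmZmZmZnd3iIiIiHd2ZmZlVVVVVVVVVVVmZmZmZmd3d3d3d3d3ZXd2ZlVVVmVVVVVVZmZmZmZ3d3d3d3h3ZXd3dmZmZmZlVVVVVVZmZmZmZ3d3d3iHdXh3d3ZmZmZlVVVVVVVWZmZmZmZmZ4iHdXeIh3d2ZmZlVVVVVVVVVmZmZmZmZ3h3ZXd4iId3ZmZmVVVVVVVVVVVmZmZmd3d2ZWZ3eIiHd2ZmVVVVVVVVVVVVVVVWd3d2VGZnd3iId3ZmVVVVVVVVVVVVVVVmd3dlVGZmZ3eIiHdmZVVVVVVVVVVVVVVmd3ZlRGZmZmd3iId2ZVVVVVVVVVVVVVZnd3ZVRGZmZmZ3eIh3dlVVVVVVVVVVVmZ3d2ZVRGZmZmZmd4iHd2ZVVVVVVVVWZnd3dmVVRGZmZmZmZ3eId3ZlVVVVVWZmd3d3ZlVVVWZmZmZmZnd4h3d2ZmZmZmZ3d3dmZVVVVWZmZmZmZmd3eHd3d2Znd3d3d2ZmVVVVVWZmZmZmZmZnd3d3d3d3d3d3dmZVVVVVVWZmZmZmZmZmd3d3d3d3d3dmZlVVVVVVVWZmZmZmZmZmZnd3d3d3d2ZmVVVVVVVVVWZmZmZmZmZmZmZnd3dmZmVVVVVVVVVVVWZmZmZmZmZmZlZmZmZlVVVVVVVVVVVVVXdmZmZmZmZmZlVVVVVVVVVVVVVVVVVVVYh3d2ZmZmZmZlVVVVVVVVVVVVVVVVVVVZmIh3dmZmZmZlVVVVVVVVVVVVVVVVVVVaqZmId3ZmZmZlVVVVVVVVVVVVVVVVVVRLuqqZiHd2ZmZmZVVVVVVVVVVVVVVVVURLu7uqmYh3ZmZmZmZmZmZlVVVVVVVVVERMzMu7qpiHdmZmZmZmZmZmZlVVVVVVVERMzMzLuqmYd3ZmZmZmZmZmZmVVVVVVVURMzMzMu6qZiHd2Zmd3d3d2ZmZVVVVVVVVbzMzMu7qpmId3d3d3h3d3ZmZVVVVWZmZrvMzMu7qpmYiIiIiIiIh3dmZmZmZnd3d6q7u7u6qqmZmImZmZmZiHdmZmd3iIiIiJmqqqqqqqmZmZqqqqqZiHd3d4iJmZqqmYiZmaqqmZmZqqq7u7qpiHd4iJmqu7u7qneIiJmZmZmaqru8y7qYiIiJmqu8zMzMu2d3eIiIiJmZqqu7uqmIiImaq8zd3d3cy2Zmd3d3iIiZmqqqqZiIiJmrvN3u7u7cyw=="/>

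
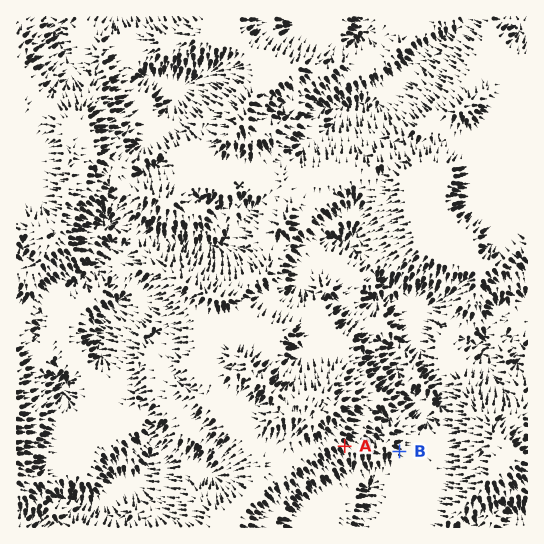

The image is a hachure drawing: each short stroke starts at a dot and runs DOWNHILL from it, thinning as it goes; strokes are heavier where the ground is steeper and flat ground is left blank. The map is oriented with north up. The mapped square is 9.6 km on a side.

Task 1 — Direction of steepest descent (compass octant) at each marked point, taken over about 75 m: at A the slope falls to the SE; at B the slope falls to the SE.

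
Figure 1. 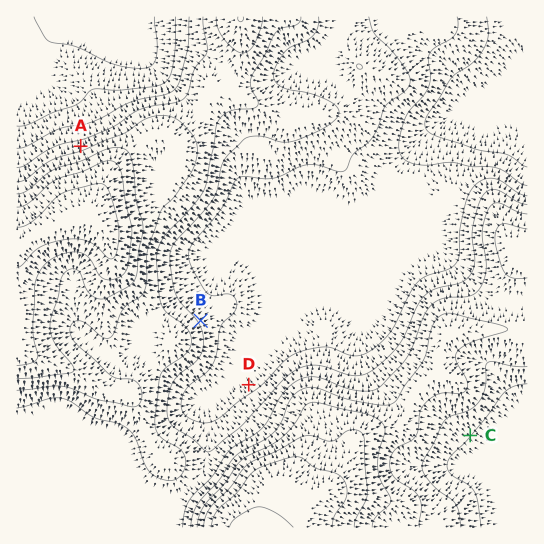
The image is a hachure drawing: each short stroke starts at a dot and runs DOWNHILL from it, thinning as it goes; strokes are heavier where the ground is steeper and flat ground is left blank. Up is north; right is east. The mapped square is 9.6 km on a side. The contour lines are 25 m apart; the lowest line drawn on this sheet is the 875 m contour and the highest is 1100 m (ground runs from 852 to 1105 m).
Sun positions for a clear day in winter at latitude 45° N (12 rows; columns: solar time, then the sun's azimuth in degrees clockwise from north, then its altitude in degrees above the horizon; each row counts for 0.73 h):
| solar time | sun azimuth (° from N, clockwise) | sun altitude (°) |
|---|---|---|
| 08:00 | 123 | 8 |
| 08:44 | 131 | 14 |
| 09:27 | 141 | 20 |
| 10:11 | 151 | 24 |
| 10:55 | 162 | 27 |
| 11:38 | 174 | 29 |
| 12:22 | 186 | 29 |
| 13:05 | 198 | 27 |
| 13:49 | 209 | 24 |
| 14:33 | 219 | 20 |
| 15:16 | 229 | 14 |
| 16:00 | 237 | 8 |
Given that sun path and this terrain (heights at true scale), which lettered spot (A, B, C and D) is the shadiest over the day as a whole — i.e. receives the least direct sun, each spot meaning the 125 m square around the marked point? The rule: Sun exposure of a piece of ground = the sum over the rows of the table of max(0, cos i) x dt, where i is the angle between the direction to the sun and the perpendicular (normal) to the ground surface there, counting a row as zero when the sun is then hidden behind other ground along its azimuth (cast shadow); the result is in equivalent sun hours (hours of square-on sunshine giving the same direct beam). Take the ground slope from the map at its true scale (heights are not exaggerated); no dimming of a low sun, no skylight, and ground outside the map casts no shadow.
A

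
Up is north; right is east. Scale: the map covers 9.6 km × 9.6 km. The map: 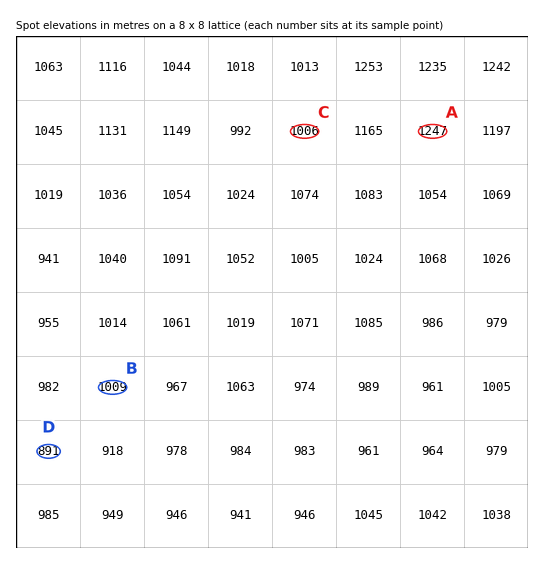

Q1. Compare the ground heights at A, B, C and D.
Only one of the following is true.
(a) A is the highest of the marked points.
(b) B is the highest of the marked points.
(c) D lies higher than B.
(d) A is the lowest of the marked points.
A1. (a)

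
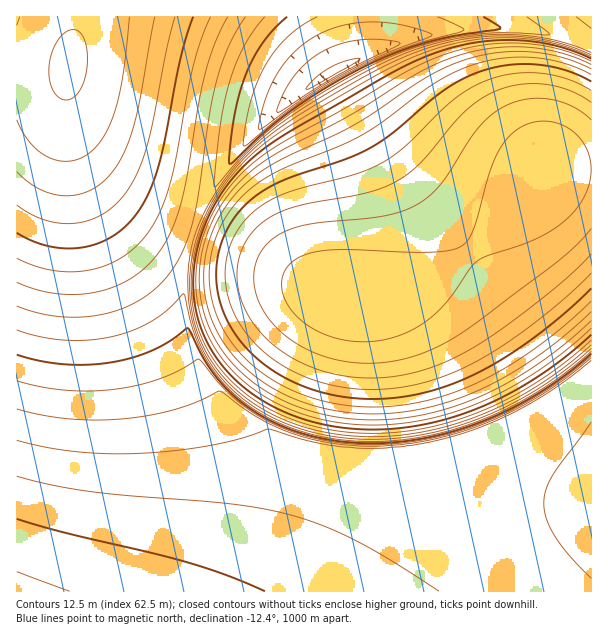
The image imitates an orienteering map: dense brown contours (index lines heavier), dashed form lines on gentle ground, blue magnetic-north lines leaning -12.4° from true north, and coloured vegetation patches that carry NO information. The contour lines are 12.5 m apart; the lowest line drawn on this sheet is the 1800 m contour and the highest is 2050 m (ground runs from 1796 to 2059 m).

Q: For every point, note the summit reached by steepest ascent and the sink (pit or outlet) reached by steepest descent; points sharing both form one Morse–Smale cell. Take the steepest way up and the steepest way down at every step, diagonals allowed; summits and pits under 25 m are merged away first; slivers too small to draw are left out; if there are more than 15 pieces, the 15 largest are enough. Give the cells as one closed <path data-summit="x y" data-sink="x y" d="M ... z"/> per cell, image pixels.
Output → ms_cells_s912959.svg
<path data-summit="350 299" data-sink="17 591" d="M591 169l-45 1-14 22-18 21-43 40-37 25-21 11-30 9-27 2-17-4-27-10-64-33-56-17-10 40 0 35 5 25 11 29 30 55 7 24 3 20 0 31-4 30-8 29-14 38 380-1z"/><path data-summit="68 66" data-sink="17 591" d="M75 16l-59 1 0 574 194 1 4-4 4-12 16-51 4-30 0-31-3-20-7-24-30-55-11-29-5-25 0-35 10-40-34-14-30-20-28-26-18-26-9-19-6-26 0-34 7-38z"/><path data-summit="350 299" data-sink="332 72" d="M591 16l-217 0-1 35-41 21-24 14-35 28-25 24-34 47-22 49 56 19 64 33 33 12 27 2 18-4 23-7 21-11 25-16 33-27 34-35 20-30 46-2z"/><path data-summit="68 66" data-sink="332 72" d="M372 16l-295 0-10 55 0 34 6 26 17 31 29 32 39 28 33 13 23-50 34-47 25-24 35-28 24-14 41-21z"/>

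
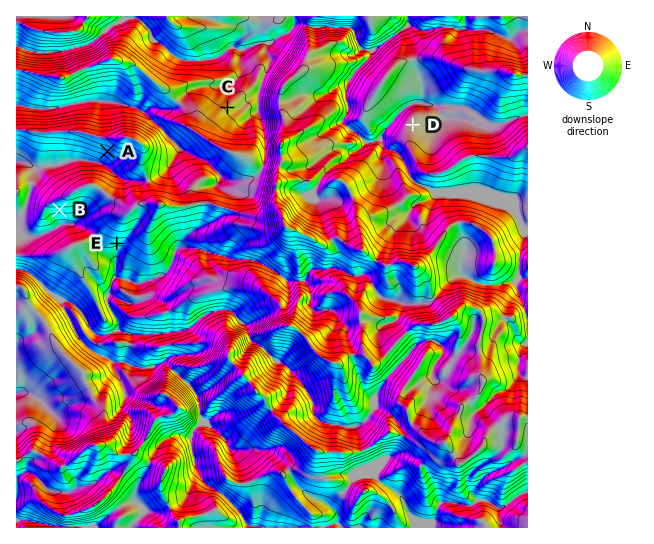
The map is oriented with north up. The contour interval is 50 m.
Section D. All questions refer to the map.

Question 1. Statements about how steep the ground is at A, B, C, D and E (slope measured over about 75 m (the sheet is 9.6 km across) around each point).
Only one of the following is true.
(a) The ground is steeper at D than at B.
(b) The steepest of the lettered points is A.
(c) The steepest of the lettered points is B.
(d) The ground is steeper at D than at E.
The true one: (b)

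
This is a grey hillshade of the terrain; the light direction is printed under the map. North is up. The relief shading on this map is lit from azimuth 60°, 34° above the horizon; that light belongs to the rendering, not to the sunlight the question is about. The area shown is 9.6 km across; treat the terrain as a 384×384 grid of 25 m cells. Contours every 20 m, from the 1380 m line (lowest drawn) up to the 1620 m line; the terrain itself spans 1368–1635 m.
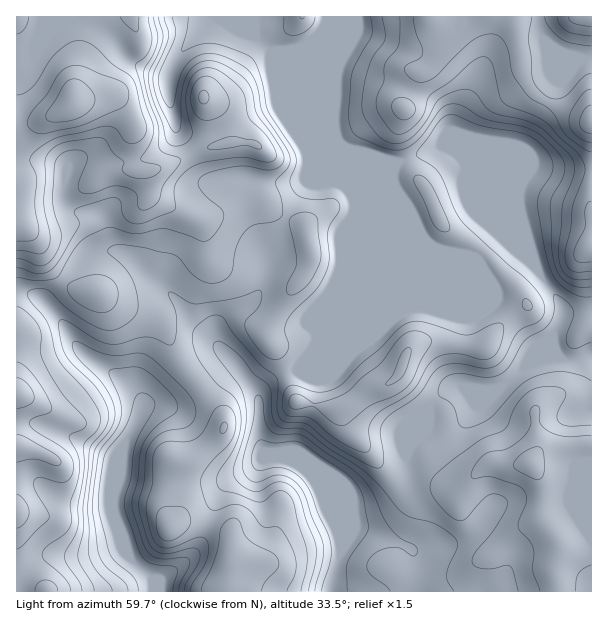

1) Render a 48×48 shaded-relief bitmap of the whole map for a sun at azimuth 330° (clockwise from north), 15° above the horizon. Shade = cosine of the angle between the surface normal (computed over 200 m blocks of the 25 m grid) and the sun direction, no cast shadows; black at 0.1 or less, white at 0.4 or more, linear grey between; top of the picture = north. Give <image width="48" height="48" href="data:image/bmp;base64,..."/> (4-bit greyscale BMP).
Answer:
<image width="48" height="48" href="data:image/bmp;base64,Qk32BAAAAAAAAHYAAAAoAAAAMAAAADAAAAABAAQAAAAAAIAEAAATCwAAEwsAABAAAAAAAAAAAAAAABEREQAiIiIAMzMzAERERABVVVUAZmZmAHd3dwCIiIgAmZmZAKqqqgC7u7sAzMzMAN3d3QDu7u4A////AJq5iImYd678mHdlVCN5h3iJmYd3iIiHd4mpiImpdWv+uHd2VCN5mIiJmZh3eJmHZ2iId3iZcxStyYeHdkNpqZiJmqmHeJmHZ1ZlRWeJhBBJupmZh2VpuqmIiZqpd4mYd0VUM1eJmFImqpmZh3d4qph3d4iqmIiIh0VlM0eJqpdXqpiZh3h4mZd2ZmaKqYiIiGZ3U0eaqql4rKmZhneImYd3d2Zoq6mIiIiHQjeby6mIm8vKh3eIiIiIeHZWiamIiIh2QSac25iHibzduXiIh3iJmYdVZ3d3iHZlMRWM2od2Z4re2oh2ZneJmql2Zmd3iGZmUhSLy5h1Q0eruYdURWeJqqqYiId3eGeJcwJ73bqXQhR4d2UzRWeJmqu7u6h3eJmphABJ7ty6cwNVRFRFZmeImavLvMqaqpmIdSAWztzLpiNlEUVmZVaIiIq8uqqavGZnd2MlnMu7uVSIQUZ2VDNniIiruph4mkVoiIdVeamZqnaLlnmoZCEleIiKvLl2eGd4iYh2d4eImoZ727zcl0ECV4iIrNuYd5iImZh2Z3d4mYdou6rNypYhNWZlesy6mJmImYdVZneIiIdmeIib3LlSI0QzNpq6qYh3iHVEVnd4iHdmZoiJvduEM0RDJHiZd3dmdlREVnd3d3d3d3iIm923ZniGQ1eIZXdmZVVEVndmd3iHeIiIiK7bmZq5ZDR5l4iGVVVVZ3dlV5mXZoiIiIrcupmrlkNYqZmGZmVmd4dlRomYVGiIiIiamYiJqGVXiId3d3ZneId2VWeZdDaIiIiIiIiImZh2VVNHmpiHd3d2ZWaJlzR4iIiIiIiIiZl1M0IUirqYd3d3ZmZ5qWNoiIiIiIiIiZmGQkMhSKmYd3eHd3d4mXVoiIiIiIiImZmqdTRCJXd2Z3d3Znd3iXZoiIiIh3eJmIm8uUVVM0VURWZmZmd3iIZoiIiId3iZiIm8y2ZnZVZlM1ZnZmZniYZXiIiIh3mYiJmrunZndmeHU1eIh3dniqhWiIiIiIiIiJmrunZWdUV4dVeJiIh3iruXiIiIiIiIiJq7y3ZWh1NWdlZ4iIiHeaqoiIiIiHiIiJvMzIZWmoZmZkNWZnZkR4iIiIiZmHiIiIq8y4dVeah3iHVDNEQzJXiIiIeaqYiIiImqqWUzV4h2aKqGRERVVniId1RGiYiIiId3Z2UhE1d2RIu5h3eIh4iIdlMRR4h3ZmZmVYdBACR3VHqoiJmZiIiId3UgBHZUMzRnd6qFMiNnZoqWZ3iJiIiZmIdSAUVUMzR5u7zKdlVWZpunZmZniIiaqZmFITV3ZVaKzKvMqId2VZ3aiIZniIiKqqqXMjZ4h3iazYm8upqYQ339qZh3iIiKuqmHUzV4mIiJrImsy6qoMEv/26l3iIiKu6qYdkRomHiImoiaupmXMBjv3Ll4iIiJzLuph2RXiHeIeIiJmZh3UQSsy6mHZniIvLupiHZWiHeHVXiImId3ZDR5mZiIdFiIm6qod4dmd3d2RHeIiId3ZWZomIiJhTaImqqod4h3d2eGVA=="/>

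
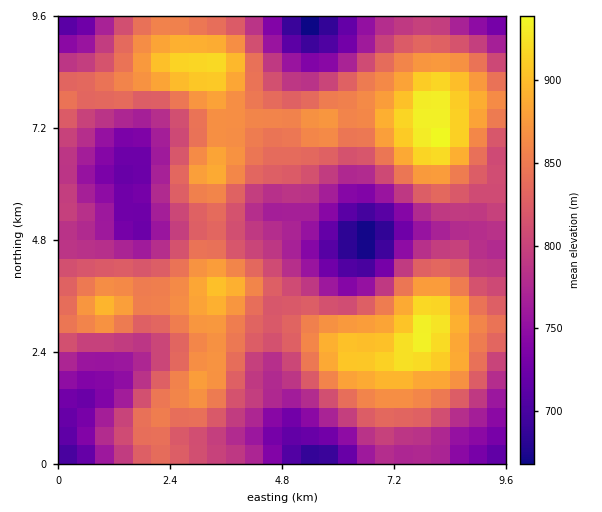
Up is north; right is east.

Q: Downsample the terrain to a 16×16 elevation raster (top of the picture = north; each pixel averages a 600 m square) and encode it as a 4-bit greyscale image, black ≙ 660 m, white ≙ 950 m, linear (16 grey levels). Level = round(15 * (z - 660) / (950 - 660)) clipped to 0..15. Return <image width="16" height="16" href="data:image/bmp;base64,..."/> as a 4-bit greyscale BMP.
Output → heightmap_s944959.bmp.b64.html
<image width="16" height="16" href="data:image/bmp;base64,Qk32AAAAAAAAAHYAAAAoAAAAEAAAABAAAAABAAQAAAAAAIAAAAATCwAAEwsAABAAAAAAAAAAAAAAABEREQAiIiIAMzMzAERERABVVVUAZmZmAHd3dwCIiIgAmZmZAKqqqgC7u7sAzMzMAN3d3QDu7u4A////ACWJh2QiRmZDNYqYZEV4iGVEabqGaKu6llVXq5aLzd24iHirmJvM7rmsuryomZrOuZqqvLl1RZuXd2eah1MSZ3Z1NYmGZBFGZ3U1moZlRHiIZDWcqZhovKh1RYuqqpreyId3m6qrq97amavMuHibzspnrN23RGiqqDWauoURNndk"/>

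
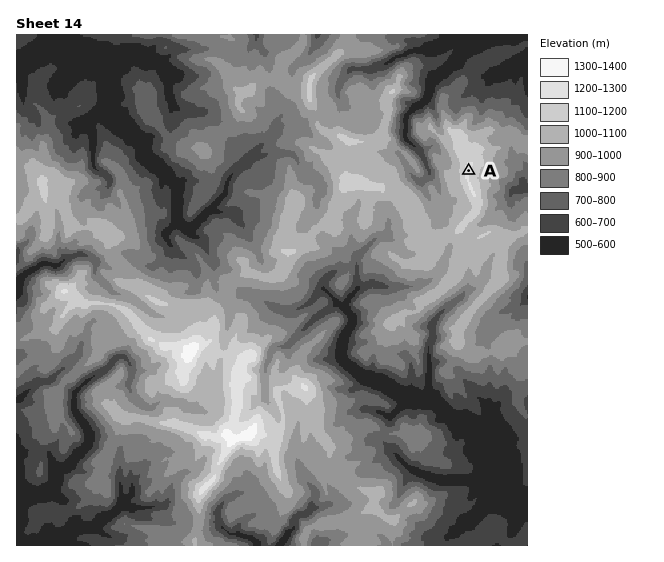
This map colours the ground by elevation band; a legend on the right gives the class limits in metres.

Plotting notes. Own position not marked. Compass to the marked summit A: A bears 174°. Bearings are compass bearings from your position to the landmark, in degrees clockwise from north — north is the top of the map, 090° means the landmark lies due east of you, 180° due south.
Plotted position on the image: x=463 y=117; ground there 930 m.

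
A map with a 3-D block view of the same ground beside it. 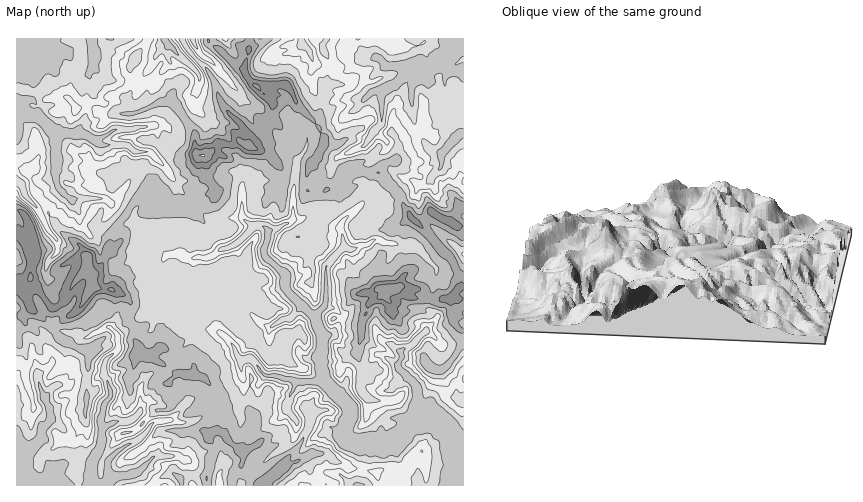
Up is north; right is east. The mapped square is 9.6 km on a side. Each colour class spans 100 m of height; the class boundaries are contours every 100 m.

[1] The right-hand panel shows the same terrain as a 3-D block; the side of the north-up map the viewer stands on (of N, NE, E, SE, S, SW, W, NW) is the W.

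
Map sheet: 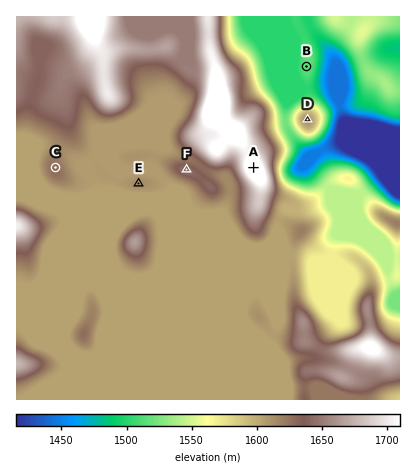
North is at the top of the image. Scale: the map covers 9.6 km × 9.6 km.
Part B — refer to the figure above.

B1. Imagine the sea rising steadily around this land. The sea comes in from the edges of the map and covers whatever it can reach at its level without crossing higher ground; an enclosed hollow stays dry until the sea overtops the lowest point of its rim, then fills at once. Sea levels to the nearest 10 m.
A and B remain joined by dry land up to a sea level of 1500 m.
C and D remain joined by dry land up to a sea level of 1520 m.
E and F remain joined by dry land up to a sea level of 1610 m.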